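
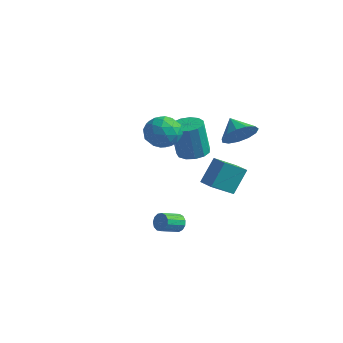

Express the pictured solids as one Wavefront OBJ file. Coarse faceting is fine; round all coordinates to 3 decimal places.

v 0.752 3.101 -3.135
v 0.095 1.964 -2.273
v 0.901 4.087 -1.722
v 0.244 2.951 -0.86
v 1.756 2.669 -2.94
v 1.099 1.533 -2.078
v 1.905 3.656 -1.527
v 1.248 2.519 -0.665
v -2.312 2.019 0.355
v -1.82 2.422 1.27
v -2.04 0.338 0.95
v -1.548 0.741 1.865
v -2.643 0.88 1.714
v -2.811 1.919 1.347
v -1.049 0.841 0.873
v -1.217 1.88 0.506
v -1.039 1.694 1.59
v -2.024 1.718 2.11
v -1.836 1.042 0.11
v -2.821 1.066 0.63
v -2.09 2.368 0.761
v -1.77 0.392 1.459
v -2.414 0.474 1.371
v -2.125 0.711 1.909
v -2.673 2.072 0.806
v -2.383 2.309 1.344
v -2.867 1.403 1.604
v -1.477 0.451 0.876
v -1.187 0.688 1.414
v -1.735 2.049 0.311
v -1.446 2.286 0.849
v -0.993 1.357 0.616
v -1.341 2.177 1.487
v -1.181 1.189 1.836
v -0.888 1.248 1.253
v -0.987 1.858 1.037
v -1.921 2.191 1.792
v -1.761 1.203 2.141
v -2.405 1.285 2.053
v -2.504 1.896 1.837
v -1.462 1.763 1.98
v -2.099 1.557 0.079
v -1.939 0.569 0.428
v -1.356 0.864 0.383
v -1.455 1.475 0.167
v -2.679 1.571 0.384
v -2.519 0.583 0.733
v -2.873 0.902 1.183
v -2.972 1.512 0.967
v -2.398 0.997 0.24
v 2.381 -3.029 -2.014
v 2.818 -3.007 -1.665
v 2.496 -4.03 -1.197
v 2.059 -4.051 -1.546
v 2.579 -2.864 -1.517
v 2.257 -3.886 -1.049
v 2.277 -2.773 -1.527
v 1.955 -3.796 -1.059
v 2.008 -2.763 -1.691
v 1.686 -3.786 -1.223
v 1.857 -2.838 -1.958
v 1.535 -3.861 -1.49
v 1.873 -2.973 -2.243
v 1.551 -3.996 -1.775
v 2.05 -3.126 -2.455
v 1.728 -4.149 -1.987
v 2.332 -3.248 -2.527
v 2.01 -4.271 -2.059
v 2.63 -3.3 -2.436
v 2.307 -4.323 -1.968
v 2.848 -3.266 -2.211
v 2.526 -4.289 -1.743
v 2.919 -3.157 -1.924
v 2.597 -4.18 -1.456
v -1.435 3.417 -1.19
v -0.811 2.741 -1.198
v -1.06 2.487 0.963
v -1.685 3.163 0.97
v -0.549 3.181 -1.116
v -0.799 2.927 1.045
v -0.569 3.696 -1.058
v -0.818 3.442 1.103
v -0.863 4.122 -1.042
v -1.113 3.868 1.119
v -1.34 4.324 -1.073
v -1.589 4.07 1.088
v -1.846 4.239 -1.141
v -2.096 3.985 1.02
v -2.222 3.892 -1.225
v -2.472 3.638 0.935
v -2.349 3.395 -1.298
v -2.598 3.141 0.862
v -2.185 2.904 -1.337
v -2.434 2.65 0.824
v -1.783 2.577 -1.329
v -2.033 2.323 0.832
v -1.271 2.516 -1.277
v -1.52 2.262 0.884
v 2.21 2.505 1.784
v 2.758 2.319 2.66
v 1.23 2.975 2.496
v 2.898 2.868 2.489
v 2.819 3.302 2.094
v 2.547 3.482 1.601
v 2.168 3.352 1.165
v 1.802 2.953 0.926
v 1.566 2.412 0.96
v 1.534 1.9 1.254
v 1.717 1.58 1.717
v 2.057 1.553 2.201
v 2.445 1.829 2.552
f 2 4 1
f 5 2 1
f 1 4 3
f 3 5 1
f 2 8 4
f 6 2 5
f 6 8 2
f 4 8 3
f 7 5 3
f 3 8 7
f 7 6 5
f 8 6 7
f 9 46 25
f 46 20 49
f 25 49 14
f 46 49 25
f 9 25 21
f 25 14 26
f 21 26 10
f 25 26 21
f 9 21 30
f 21 10 31
f 30 31 16
f 21 31 30
f 9 30 42
f 30 16 45
f 42 45 19
f 30 45 42
f 9 42 46
f 42 19 50
f 46 50 20
f 42 50 46
f 10 26 37
f 26 14 40
f 37 40 18
f 26 40 37
f 14 49 27
f 49 20 48
f 27 48 13
f 49 48 27
f 20 50 47
f 50 19 43
f 47 43 11
f 50 43 47
f 19 45 44
f 45 16 32
f 44 32 15
f 45 32 44
f 16 31 36
f 31 10 33
f 36 33 17
f 31 33 36
f 12 38 24
f 38 18 39
f 24 39 13
f 38 39 24
f 12 24 22
f 24 13 23
f 22 23 11
f 24 23 22
f 12 22 29
f 22 11 28
f 29 28 15
f 22 28 29
f 12 29 34
f 29 15 35
f 34 35 17
f 29 35 34
f 12 34 38
f 34 17 41
f 38 41 18
f 34 41 38
f 13 39 27
f 39 18 40
f 27 40 14
f 39 40 27
f 11 23 47
f 23 13 48
f 47 48 20
f 23 48 47
f 15 28 44
f 28 11 43
f 44 43 19
f 28 43 44
f 17 35 36
f 35 15 32
f 36 32 16
f 35 32 36
f 18 41 37
f 41 17 33
f 37 33 10
f 41 33 37
f 52 51 55
f 52 55 53
f 53 55 56
f 53 56 54
f 55 51 57
f 55 57 56
f 56 57 58
f 56 58 54
f 57 51 59
f 57 59 58
f 58 59 60
f 58 60 54
f 59 51 61
f 59 61 60
f 60 61 62
f 60 62 54
f 61 51 63
f 61 63 62
f 62 63 64
f 62 64 54
f 63 51 65
f 63 65 64
f 64 65 66
f 64 66 54
f 65 51 67
f 65 67 66
f 66 67 68
f 66 68 54
f 67 51 69
f 67 69 68
f 68 69 70
f 68 70 54
f 69 51 71
f 69 71 70
f 70 71 72
f 70 72 54
f 71 51 73
f 71 73 72
f 72 73 74
f 72 74 54
f 73 51 52
f 73 52 74
f 74 52 53
f 74 53 54
f 76 75 79
f 76 79 77
f 77 79 80
f 77 80 78
f 79 75 81
f 79 81 80
f 80 81 82
f 80 82 78
f 81 75 83
f 81 83 82
f 82 83 84
f 82 84 78
f 83 75 85
f 83 85 84
f 84 85 86
f 84 86 78
f 85 75 87
f 85 87 86
f 86 87 88
f 86 88 78
f 87 75 89
f 87 89 88
f 88 89 90
f 88 90 78
f 89 75 91
f 89 91 90
f 90 91 92
f 90 92 78
f 91 75 93
f 91 93 92
f 92 93 94
f 92 94 78
f 93 75 95
f 93 95 94
f 94 95 96
f 94 96 78
f 95 75 97
f 95 97 96
f 96 97 98
f 96 98 78
f 97 75 76
f 97 76 98
f 98 76 77
f 98 77 78
f 100 99 102
f 100 102 101
f 102 99 103
f 102 103 101
f 103 99 104
f 103 104 101
f 104 99 105
f 104 105 101
f 105 99 106
f 105 106 101
f 106 99 107
f 106 107 101
f 107 99 108
f 107 108 101
f 108 99 109
f 108 109 101
f 109 99 110
f 109 110 101
f 110 99 111
f 110 111 101
f 111 99 100
f 111 100 101



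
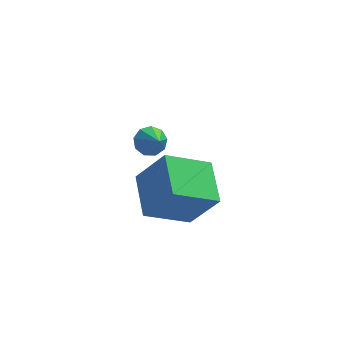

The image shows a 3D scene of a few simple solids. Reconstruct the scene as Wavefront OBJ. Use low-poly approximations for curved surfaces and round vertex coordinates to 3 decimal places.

v -1.922 3.187 1.841
v -1.465 3.568 2.103
v -1.658 2.153 2.879
v -1.86 3.654 2.289
v -2.283 3.521 2.265
v -2.538 3.233 2.043
v -2.505 2.923 1.725
v -2.198 2.737 1.462
v -1.763 2.762 1.376
v -1.402 2.986 1.507
v -1.284 3.304 1.794
v -2.266 2.647 -2.343
v -1.162 2.304 -0.663
v -2.412 4.55 -1.859
v -1.308 4.208 -0.178
v -0.432 3.072 -3.462
v 0.672 2.73 -1.781
v -0.578 4.976 -2.977
v 0.526 4.633 -1.297
f 2 1 4
f 2 4 3
f 4 1 5
f 4 5 3
f 5 1 6
f 5 6 3
f 6 1 7
f 6 7 3
f 7 1 8
f 7 8 3
f 8 1 9
f 8 9 3
f 9 1 10
f 9 10 3
f 10 1 11
f 10 11 3
f 11 1 2
f 11 2 3
f 13 15 12
f 16 13 12
f 12 15 14
f 14 16 12
f 13 19 15
f 17 13 16
f 17 19 13
f 15 19 14
f 18 16 14
f 14 19 18
f 18 17 16
f 19 17 18



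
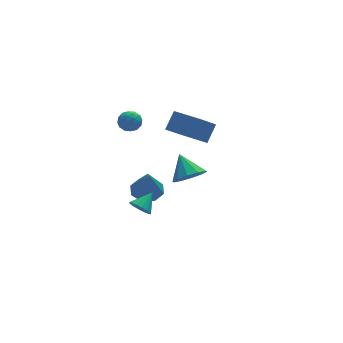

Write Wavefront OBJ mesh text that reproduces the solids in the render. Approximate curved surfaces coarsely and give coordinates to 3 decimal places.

v 1.129 -3.256 1.959
v 1.487 -2.662 1.355
v 0.971 -2.184 2.921
v 0.924 -2.674 1.276
v 0.439 -2.909 1.459
v 0.218 -3.277 1.832
v 0.345 -3.637 2.253
v 0.771 -3.851 2.563
v 1.334 -3.838 2.641
v 1.819 -3.603 2.459
v 2.04 -3.236 2.086
v 1.913 -2.876 1.664
v -1.151 1.051 3.586
v -0.805 1.247 4.129
v -0.355 0.353 3.331
v -0.009 0.549 3.874
v -0.579 0.198 3.946
v -1.071 0.629 4.103
v -0.089 0.971 3.357
v -0.581 1.402 3.514
v -0.149 1.197 3.987
v -0.452 0.719 4.352
v -0.708 0.881 3.108
v -1.011 0.403 3.473
v -1.048 1.21 3.88
v -0.112 0.39 3.58
v -0.447 0.183 3.622
v -0.244 0.298 3.942
v -1.204 0.847 3.865
v -1.001 0.962 4.184
v -0.868 0.345 4.076
v -0.159 0.638 3.276
v 0.044 0.753 3.595
v -0.916 1.302 3.518
v -0.713 1.417 3.838
v -0.292 1.255 3.384
v -0.459 1.296 4.116
v 0.009 0.886 3.966
v -0.038 1.134 3.662
v -0.327 1.388 3.754
v -0.637 1.015 4.33
v -0.169 0.605 4.18
v -0.504 0.398 4.222
v -0.793 0.652 4.315
v -0.251 0.986 4.247
v -0.991 0.995 3.28
v -0.523 0.585 3.13
v -0.367 0.948 3.145
v -0.656 1.202 3.238
v -1.169 0.714 3.494
v -0.701 0.304 3.344
v -0.833 0.212 3.706
v -1.122 0.466 3.798
v -0.909 0.614 3.213
v -0.38 -0.035 -2.501
v -0.014 -0.593 -2.563
v 0.48 0.455 -1.839
v 0.079 -0.394 -2.832
v 0.05 -0.099 -3.011
v -0.095 0.214 -3.054
v -0.316 0.459 -2.949
v -0.554 0.573 -2.724
v -0.745 0.524 -2.439
v -0.839 0.325 -2.17
v -0.809 0.03 -1.991
v -0.665 -0.283 -1.948
v -0.444 -0.529 -2.053
v -0.206 -0.642 -2.278
v 1.155 3.299 -3.926
v 2.084 3.394 -3.816
v 1.005 2.721 -2.154
v 1.724 3.995 -3.651
v 1.031 4.188 -3.647
v 0.411 3.86 -3.806
v 0.226 3.204 -4.036
v 0.586 2.603 -4.201
v 1.279 2.41 -4.205
v 1.899 2.738 -4.046
v 3.848 1.466 0.482
v 2.81 0.929 1.516
v 2.923 2.968 0.334
v 1.885 2.431 1.368
v 4.515 1.969 1.412
v 3.477 1.432 2.446
v 3.59 3.471 1.264
v 2.552 2.934 2.298
f 2 1 4
f 2 4 3
f 4 1 5
f 4 5 3
f 5 1 6
f 5 6 3
f 6 1 7
f 6 7 3
f 7 1 8
f 7 8 3
f 8 1 9
f 8 9 3
f 9 1 10
f 9 10 3
f 10 1 11
f 10 11 3
f 11 1 12
f 11 12 3
f 12 1 2
f 12 2 3
f 13 50 29
f 50 24 53
f 29 53 18
f 50 53 29
f 13 29 25
f 29 18 30
f 25 30 14
f 29 30 25
f 13 25 34
f 25 14 35
f 34 35 20
f 25 35 34
f 13 34 46
f 34 20 49
f 46 49 23
f 34 49 46
f 13 46 50
f 46 23 54
f 50 54 24
f 46 54 50
f 14 30 41
f 30 18 44
f 41 44 22
f 30 44 41
f 18 53 31
f 53 24 52
f 31 52 17
f 53 52 31
f 24 54 51
f 54 23 47
f 51 47 15
f 54 47 51
f 23 49 48
f 49 20 36
f 48 36 19
f 49 36 48
f 20 35 40
f 35 14 37
f 40 37 21
f 35 37 40
f 16 42 28
f 42 22 43
f 28 43 17
f 42 43 28
f 16 28 26
f 28 17 27
f 26 27 15
f 28 27 26
f 16 26 33
f 26 15 32
f 33 32 19
f 26 32 33
f 16 33 38
f 33 19 39
f 38 39 21
f 33 39 38
f 16 38 42
f 38 21 45
f 42 45 22
f 38 45 42
f 17 43 31
f 43 22 44
f 31 44 18
f 43 44 31
f 15 27 51
f 27 17 52
f 51 52 24
f 27 52 51
f 19 32 48
f 32 15 47
f 48 47 23
f 32 47 48
f 21 39 40
f 39 19 36
f 40 36 20
f 39 36 40
f 22 45 41
f 45 21 37
f 41 37 14
f 45 37 41
f 56 55 58
f 56 58 57
f 58 55 59
f 58 59 57
f 59 55 60
f 59 60 57
f 60 55 61
f 60 61 57
f 61 55 62
f 61 62 57
f 62 55 63
f 62 63 57
f 63 55 64
f 63 64 57
f 64 55 65
f 64 65 57
f 65 55 66
f 65 66 57
f 66 55 67
f 66 67 57
f 67 55 68
f 67 68 57
f 68 55 56
f 68 56 57
f 70 69 72
f 70 72 71
f 72 69 73
f 72 73 71
f 73 69 74
f 73 74 71
f 74 69 75
f 74 75 71
f 75 69 76
f 75 76 71
f 76 69 77
f 76 77 71
f 77 69 78
f 77 78 71
f 78 69 70
f 78 70 71
f 80 82 79
f 83 80 79
f 79 82 81
f 81 83 79
f 80 86 82
f 84 80 83
f 84 86 80
f 82 86 81
f 85 83 81
f 81 86 85
f 85 84 83
f 86 84 85



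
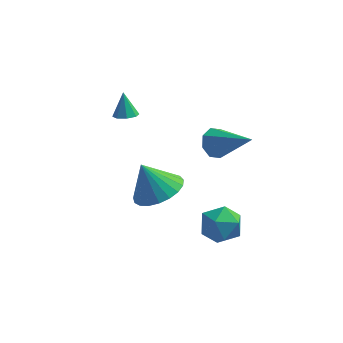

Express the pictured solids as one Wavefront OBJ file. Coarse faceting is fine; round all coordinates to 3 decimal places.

v 3.331 -1.611 -1.376
v 3.797 -1.555 -0.615
v 2.563 -2.705 -0.825
v 3.029 -2.649 -0.064
v 2.46 -1.997 -0.288
v 2.935 -1.321 -0.629
v 3.425 -2.939 -0.811
v 3.9 -2.263 -1.152
v 3.855 -2.376 -0.266
v 3.259 -1.794 0.057
v 3.101 -2.466 -1.497
v 2.505 -1.884 -1.174
v 0.267 1.12 -2.235
v 1.228 1.081 -1.745
v -0.427 1.24 -0.865
v 1.175 1.522 -1.81
v 0.964 1.894 -1.949
v 0.633 2.132 -2.137
v 0.239 2.195 -2.343
v -0.151 2.072 -2.529
v -0.468 1.785 -2.665
v -0.659 1.383 -2.726
v -0.689 0.935 -2.703
v -0.554 0.52 -2.598
v -0.277 0.208 -2.431
v 0.093 0.054 -2.23
v 0.494 0.085 -2.03
v 0.856 0.294 -1.865
v 1.115 0.647 -1.764
v -1.322 2.855 0.606
v -1.065 3.285 0.468
v -1.498 3.285 1.614
v -1.454 3.309 0.389
v -1.766 3.068 0.438
v -1.818 2.701 0.585
v -1.58 2.425 0.744
v -1.19 2.401 0.822
v -0.878 2.643 0.773
v -0.826 3.009 0.627
v 2.609 -0.014 2.063
v 3.004 0.518 1.908
v 4.051 -0.766 3.157
v 2.721 0.598 2.337
v 2.372 0.32 2.605
v 2.162 -0.154 2.555
v 2.215 -0.545 2.217
v 2.498 -0.626 1.788
v 2.847 -0.348 1.52
v 3.057 0.126 1.57
f 1 12 6
f 1 6 2
f 1 2 8
f 1 8 11
f 1 11 12
f 2 6 10
f 6 12 5
f 12 11 3
f 11 8 7
f 8 2 9
f 4 10 5
f 4 5 3
f 4 3 7
f 4 7 9
f 4 9 10
f 5 10 6
f 3 5 12
f 7 3 11
f 9 7 8
f 10 9 2
f 14 13 16
f 14 16 15
f 16 13 17
f 16 17 15
f 17 13 18
f 17 18 15
f 18 13 19
f 18 19 15
f 19 13 20
f 19 20 15
f 20 13 21
f 20 21 15
f 21 13 22
f 21 22 15
f 22 13 23
f 22 23 15
f 23 13 24
f 23 24 15
f 24 13 25
f 24 25 15
f 25 13 26
f 25 26 15
f 26 13 27
f 26 27 15
f 27 13 28
f 27 28 15
f 28 13 29
f 28 29 15
f 29 13 14
f 29 14 15
f 31 30 33
f 31 33 32
f 33 30 34
f 33 34 32
f 34 30 35
f 34 35 32
f 35 30 36
f 35 36 32
f 36 30 37
f 36 37 32
f 37 30 38
f 37 38 32
f 38 30 39
f 38 39 32
f 39 30 31
f 39 31 32
f 41 40 43
f 41 43 42
f 43 40 44
f 43 44 42
f 44 40 45
f 44 45 42
f 45 40 46
f 45 46 42
f 46 40 47
f 46 47 42
f 47 40 48
f 47 48 42
f 48 40 49
f 48 49 42
f 49 40 41
f 49 41 42



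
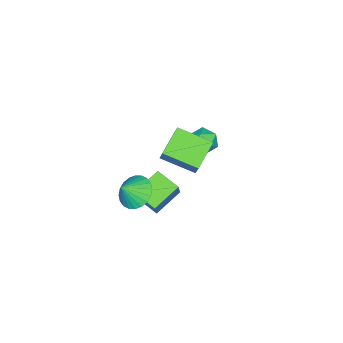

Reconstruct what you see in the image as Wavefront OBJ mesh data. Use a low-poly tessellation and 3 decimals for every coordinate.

v 2.447 1.162 -1.454
v 3.078 1.588 -1.854
v 3.113 0.898 -0.686
v 2.949 1.83 -1.659
v 2.744 1.969 -1.433
v 2.494 1.986 -1.21
v 2.237 1.877 -1.025
v 2.011 1.66 -0.904
v 1.852 1.367 -0.867
v 1.784 1.042 -0.92
v 1.816 0.736 -1.054
v 1.945 0.495 -1.248
v 2.15 0.356 -1.474
v 2.4 0.339 -1.697
v 2.658 0.447 -1.883
v 2.883 0.665 -2.003
v 3.042 0.958 -2.04
v 3.111 1.282 -1.988
v 1.534 1.624 -3.528
v 1.424 0.505 -3.108
v 0.258 1.987 -2.894
v 0.148 0.868 -2.474
v 2.252 2.012 -2.306
v 2.142 0.893 -1.886
v 0.976 2.375 -1.672
v 0.866 1.256 -1.252
v -1.107 1.907 -2.705
v -0.692 0.313 -2.145
v -2.51 1.768 -2.06
v -2.095 0.174 -1.5
v -0.765 2.286 -1.88
v -0.35 0.692 -1.32
v -2.168 2.147 -1.235
v -1.753 0.553 -0.675
v -3.687 1.468 -3.163
v -3.097 1.425 -2.674
v -3.823 0.235 -3.106
v -3.233 0.192 -2.617
v -3.893 0.514 -2.395
v -3.809 1.276 -2.43
v -3.111 0.384 -3.35
v -3.027 1.146 -3.385
v -2.741 0.755 -2.789
v -3.225 0.836 -2.199
v -3.695 0.824 -3.581
v -4.179 0.905 -2.991
f 2 1 4
f 2 4 3
f 4 1 5
f 4 5 3
f 5 1 6
f 5 6 3
f 6 1 7
f 6 7 3
f 7 1 8
f 7 8 3
f 8 1 9
f 8 9 3
f 9 1 10
f 9 10 3
f 10 1 11
f 10 11 3
f 11 1 12
f 11 12 3
f 12 1 13
f 12 13 3
f 13 1 14
f 13 14 3
f 14 1 15
f 14 15 3
f 15 1 16
f 15 16 3
f 16 1 17
f 16 17 3
f 17 1 18
f 17 18 3
f 18 1 2
f 18 2 3
f 20 22 19
f 23 20 19
f 19 22 21
f 21 23 19
f 20 26 22
f 24 20 23
f 24 26 20
f 22 26 21
f 25 23 21
f 21 26 25
f 25 24 23
f 26 24 25
f 28 30 27
f 31 28 27
f 27 30 29
f 29 31 27
f 28 34 30
f 32 28 31
f 32 34 28
f 30 34 29
f 33 31 29
f 29 34 33
f 33 32 31
f 34 32 33
f 35 46 40
f 35 40 36
f 35 36 42
f 35 42 45
f 35 45 46
f 36 40 44
f 40 46 39
f 46 45 37
f 45 42 41
f 42 36 43
f 38 44 39
f 38 39 37
f 38 37 41
f 38 41 43
f 38 43 44
f 39 44 40
f 37 39 46
f 41 37 45
f 43 41 42
f 44 43 36



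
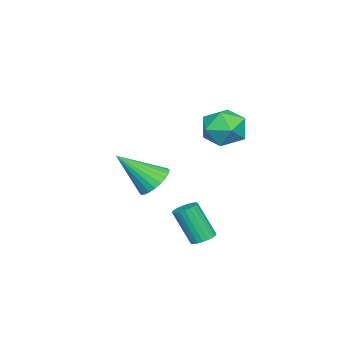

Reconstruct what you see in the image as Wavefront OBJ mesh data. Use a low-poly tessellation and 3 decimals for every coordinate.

v 0.033 -3.119 -1.435
v 0.746 -3.229 -1.825
v 0.587 -4.461 -0.045
v 0.82 -2.99 -1.625
v 0.775 -2.772 -1.396
v 0.616 -2.606 -1.173
v 0.368 -2.518 -0.99
v 0.07 -2.522 -0.874
v -0.234 -2.617 -0.845
v -0.498 -2.788 -0.905
v -0.68 -3.01 -1.046
v -0.754 -3.248 -1.246
v -0.709 -3.467 -1.475
v -0.55 -3.633 -1.698
v -0.303 -3.72 -1.881
v -0.004 -3.716 -1.996
v 0.3 -3.622 -2.026
v 0.564 -3.45 -1.966
v 2.317 -0.237 -2.864
v 2.797 -0.065 -2.765
v 2.764 -0.811 -1.316
v 2.283 -0.983 -1.416
v 2.685 0.086 -2.689
v 2.651 -0.66 -1.241
v 2.516 0.188 -2.641
v 2.483 -0.558 -1.192
v 2.317 0.225 -2.626
v 2.284 -0.521 -1.177
v 2.118 0.192 -2.648
v 2.085 -0.554 -1.199
v 1.949 0.094 -2.703
v 1.916 -0.653 -1.254
v 1.837 -0.055 -2.782
v 1.803 -0.801 -1.333
v 1.797 -0.232 -2.874
v 1.763 -0.978 -1.425
v 1.836 -0.409 -2.964
v 1.803 -1.155 -1.515
v 1.949 -0.56 -3.039
v 1.915 -1.306 -1.591
v 2.117 -0.662 -3.088
v 2.084 -1.408 -1.639
v 2.316 -0.699 -3.103
v 2.283 -1.445 -1.654
v 2.515 -0.666 -3.081
v 2.482 -1.412 -1.632
v 2.684 -0.567 -3.026
v 2.651 -1.314 -1.577
v 2.797 -0.419 -2.947
v 2.763 -1.165 -1.498
v 2.837 -0.242 -2.855
v 2.803 -0.988 -1.406
v 0.008 0.396 2.077
v 0.633 0.711 2.76
v 1.007 -0.771 1.7
v 1.632 -0.456 2.383
v 0.782 -0.86 2.648
v 0.164 -0.139 2.88
v 1.476 0.079 1.58
v 0.858 0.8 1.812
v 1.54 0.515 2.452
v 1.111 -0.065 3.112
v 0.529 0.005 1.348
v 0.1 -0.575 2.008
f 2 1 4
f 2 4 3
f 4 1 5
f 4 5 3
f 5 1 6
f 5 6 3
f 6 1 7
f 6 7 3
f 7 1 8
f 7 8 3
f 8 1 9
f 8 9 3
f 9 1 10
f 9 10 3
f 10 1 11
f 10 11 3
f 11 1 12
f 11 12 3
f 12 1 13
f 12 13 3
f 13 1 14
f 13 14 3
f 14 1 15
f 14 15 3
f 15 1 16
f 15 16 3
f 16 1 17
f 16 17 3
f 17 1 18
f 17 18 3
f 18 1 2
f 18 2 3
f 20 19 23
f 20 23 21
f 21 23 24
f 21 24 22
f 23 19 25
f 23 25 24
f 24 25 26
f 24 26 22
f 25 19 27
f 25 27 26
f 26 27 28
f 26 28 22
f 27 19 29
f 27 29 28
f 28 29 30
f 28 30 22
f 29 19 31
f 29 31 30
f 30 31 32
f 30 32 22
f 31 19 33
f 31 33 32
f 32 33 34
f 32 34 22
f 33 19 35
f 33 35 34
f 34 35 36
f 34 36 22
f 35 19 37
f 35 37 36
f 36 37 38
f 36 38 22
f 37 19 39
f 37 39 38
f 38 39 40
f 38 40 22
f 39 19 41
f 39 41 40
f 40 41 42
f 40 42 22
f 41 19 43
f 41 43 42
f 42 43 44
f 42 44 22
f 43 19 45
f 43 45 44
f 44 45 46
f 44 46 22
f 45 19 47
f 45 47 46
f 46 47 48
f 46 48 22
f 47 19 49
f 47 49 48
f 48 49 50
f 48 50 22
f 49 19 51
f 49 51 50
f 50 51 52
f 50 52 22
f 51 19 20
f 51 20 52
f 52 20 21
f 52 21 22
f 53 64 58
f 53 58 54
f 53 54 60
f 53 60 63
f 53 63 64
f 54 58 62
f 58 64 57
f 64 63 55
f 63 60 59
f 60 54 61
f 56 62 57
f 56 57 55
f 56 55 59
f 56 59 61
f 56 61 62
f 57 62 58
f 55 57 64
f 59 55 63
f 61 59 60
f 62 61 54



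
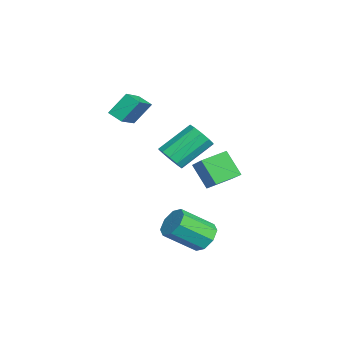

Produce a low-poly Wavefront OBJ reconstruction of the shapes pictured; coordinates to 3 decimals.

v -2.616 -1.82 2.544
v -0.925 -2.532 3.545
v -2.919 -0.878 3.724
v -1.228 -1.59 4.726
v -2.112 -1.17 2.154
v -0.421 -1.882 3.156
v -2.415 -0.228 3.335
v -0.724 -0.94 4.336
v 2.773 0.365 2.069
v 3.133 -0.022 2.747
v 2.447 1.589 4.03
v 2.087 1.975 3.351
v 3.495 0.303 2.532
v 2.809 1.914 3.815
v 3.581 0.652 2.141
v 2.895 2.262 3.423
v 3.358 0.891 1.721
v 2.672 2.501 3.004
v 2.912 0.929 1.435
v 2.226 2.539 2.717
v 2.413 0.751 1.39
v 1.727 2.362 2.673
v 2.051 0.426 1.605
v 1.365 2.037 2.888
v 1.965 0.078 1.997
v 1.279 1.688 3.279
v 2.188 -0.161 2.416
v 1.502 1.449 3.699
v 2.634 -0.199 2.703
v 1.948 1.411 3.985
v 3.828 2.03 -3.023
v 4.707 1.917 -3.308
v 4.91 0.257 -2.022
v 4.032 0.37 -1.737
v 4.656 2.348 -2.743
v 4.86 0.688 -1.457
v 4.121 2.593 -2.343
v 4.324 0.932 -1.057
v 3.415 2.508 -2.341
v 3.618 0.848 -1.055
v 2.95 2.143 -2.738
v 3.153 0.483 -1.452
v 3 1.712 -3.303
v 3.204 0.052 -2.017
v 3.536 1.468 -3.703
v 3.739 -0.193 -2.417
v 4.242 1.552 -3.705
v 4.445 -0.108 -2.419
v -0.273 2.447 -1.821
v -1.092 1.762 -0.51
v -0.795 3.772 -1.454
v -1.614 3.087 -0.144
v 1.414 2.773 -0.596
v 0.595 2.088 0.714
v 0.892 4.098 -0.23
v 0.073 3.413 1.081
f 2 4 1
f 5 2 1
f 1 4 3
f 3 5 1
f 2 8 4
f 6 2 5
f 6 8 2
f 4 8 3
f 7 5 3
f 3 8 7
f 7 6 5
f 8 6 7
f 10 9 13
f 10 13 11
f 11 13 14
f 11 14 12
f 13 9 15
f 13 15 14
f 14 15 16
f 14 16 12
f 15 9 17
f 15 17 16
f 16 17 18
f 16 18 12
f 17 9 19
f 17 19 18
f 18 19 20
f 18 20 12
f 19 9 21
f 19 21 20
f 20 21 22
f 20 22 12
f 21 9 23
f 21 23 22
f 22 23 24
f 22 24 12
f 23 9 25
f 23 25 24
f 24 25 26
f 24 26 12
f 25 9 27
f 25 27 26
f 26 27 28
f 26 28 12
f 27 9 29
f 27 29 28
f 28 29 30
f 28 30 12
f 29 9 10
f 29 10 30
f 30 10 11
f 30 11 12
f 32 31 35
f 32 35 33
f 33 35 36
f 33 36 34
f 35 31 37
f 35 37 36
f 36 37 38
f 36 38 34
f 37 31 39
f 37 39 38
f 38 39 40
f 38 40 34
f 39 31 41
f 39 41 40
f 40 41 42
f 40 42 34
f 41 31 43
f 41 43 42
f 42 43 44
f 42 44 34
f 43 31 45
f 43 45 44
f 44 45 46
f 44 46 34
f 45 31 47
f 45 47 46
f 46 47 48
f 46 48 34
f 47 31 32
f 47 32 48
f 48 32 33
f 48 33 34
f 50 52 49
f 53 50 49
f 49 52 51
f 51 53 49
f 50 56 52
f 54 50 53
f 54 56 50
f 52 56 51
f 55 53 51
f 51 56 55
f 55 54 53
f 56 54 55



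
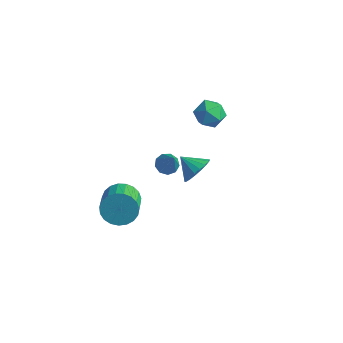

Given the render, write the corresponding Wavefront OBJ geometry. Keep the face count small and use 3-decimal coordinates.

v 1.949 -3.5 3.357
v 2.355 -3.028 4.048
v 0.931 -3.6 4.023
v 2.178 -2.729 3.823
v 1.956 -2.582 3.506
v 1.733 -2.618 3.159
v 1.552 -2.828 2.852
v 1.45 -3.171 2.644
v 1.447 -3.58 2.578
v 1.543 -3.973 2.666
v 1.719 -4.272 2.891
v 1.941 -4.418 3.209
v 2.165 -4.383 3.555
v 2.345 -4.173 3.863
v 2.447 -3.829 4.07
v 2.451 -3.421 4.136
v -2.626 -0.064 -2.175
v -2.079 0.346 -2.324
v -1.674 -0.696 -0.425
v -2.399 0.588 -2.063
v -2.825 0.525 -1.854
v -3.158 0.186 -1.795
v -3.242 -0.27 -1.914
v -3.038 -0.63 -2.155
v -2.641 -0.725 -2.405
v -2.237 -0.511 -2.548
v -2.015 -0.088 -2.516
v -3.766 -2.72 -3.954
v -2.913 -2.542 -4.608
v -2.081 -3.782 -3.861
v -2.934 -3.96 -3.206
v -2.821 -2.269 -4.258
v -1.989 -3.509 -3.51
v -2.893 -2.075 -3.855
v -2.061 -3.315 -3.107
v -3.116 -1.992 -3.469
v -2.284 -3.232 -2.722
v -3.451 -2.035 -3.167
v -2.619 -3.275 -2.419
v -3.841 -2.196 -3.001
v -3.009 -3.436 -2.253
v -4.218 -2.448 -3
v -3.385 -3.688 -2.252
v -4.516 -2.747 -3.163
v -3.684 -3.987 -2.416
v -4.685 -3.042 -3.464
v -3.853 -4.282 -2.716
v -4.695 -3.28 -3.849
v -3.863 -4.52 -3.102
v -4.545 -3.422 -4.252
v -3.712 -4.662 -3.505
v -4.259 -3.443 -4.604
v -3.427 -4.683 -3.856
v -3.889 -3.338 -4.843
v -3.057 -4.578 -4.096
v -3.497 -3.127 -4.928
v -2.665 -4.367 -4.181
v -3.152 -2.845 -4.845
v -2.32 -4.085 -4.098
v -1.63 1.59 2.439
v -0.886 1.822 1.83
v -0.614 0.778 3.37
v 0.13 1.01 2.761
v -0.296 1.712 3.313
v -0.923 2.214 2.737
v -0.577 0.386 2.463
v -1.204 0.888 1.887
v -0.235 1.078 1.845
v -0.062 1.898 2.37
v -1.438 0.702 2.83
v -1.265 1.522 3.355
f 2 1 4
f 2 4 3
f 4 1 5
f 4 5 3
f 5 1 6
f 5 6 3
f 6 1 7
f 6 7 3
f 7 1 8
f 7 8 3
f 8 1 9
f 8 9 3
f 9 1 10
f 9 10 3
f 10 1 11
f 10 11 3
f 11 1 12
f 11 12 3
f 12 1 13
f 12 13 3
f 13 1 14
f 13 14 3
f 14 1 15
f 14 15 3
f 15 1 16
f 15 16 3
f 16 1 2
f 16 2 3
f 18 17 20
f 18 20 19
f 20 17 21
f 20 21 19
f 21 17 22
f 21 22 19
f 22 17 23
f 22 23 19
f 23 17 24
f 23 24 19
f 24 17 25
f 24 25 19
f 25 17 26
f 25 26 19
f 26 17 27
f 26 27 19
f 27 17 18
f 27 18 19
f 29 28 32
f 29 32 30
f 30 32 33
f 30 33 31
f 32 28 34
f 32 34 33
f 33 34 35
f 33 35 31
f 34 28 36
f 34 36 35
f 35 36 37
f 35 37 31
f 36 28 38
f 36 38 37
f 37 38 39
f 37 39 31
f 38 28 40
f 38 40 39
f 39 40 41
f 39 41 31
f 40 28 42
f 40 42 41
f 41 42 43
f 41 43 31
f 42 28 44
f 42 44 43
f 43 44 45
f 43 45 31
f 44 28 46
f 44 46 45
f 45 46 47
f 45 47 31
f 46 28 48
f 46 48 47
f 47 48 49
f 47 49 31
f 48 28 50
f 48 50 49
f 49 50 51
f 49 51 31
f 50 28 52
f 50 52 51
f 51 52 53
f 51 53 31
f 52 28 54
f 52 54 53
f 53 54 55
f 53 55 31
f 54 28 56
f 54 56 55
f 55 56 57
f 55 57 31
f 56 28 58
f 56 58 57
f 57 58 59
f 57 59 31
f 58 28 29
f 58 29 59
f 59 29 30
f 59 30 31
f 60 71 65
f 60 65 61
f 60 61 67
f 60 67 70
f 60 70 71
f 61 65 69
f 65 71 64
f 71 70 62
f 70 67 66
f 67 61 68
f 63 69 64
f 63 64 62
f 63 62 66
f 63 66 68
f 63 68 69
f 64 69 65
f 62 64 71
f 66 62 70
f 68 66 67
f 69 68 61



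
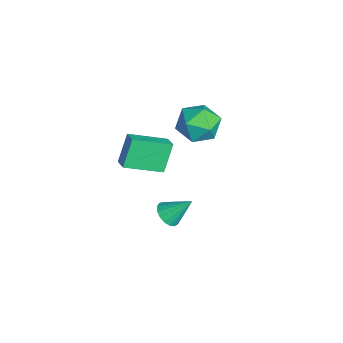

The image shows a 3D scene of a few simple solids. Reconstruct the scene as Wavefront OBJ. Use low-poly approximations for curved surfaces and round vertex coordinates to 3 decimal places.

v -0.802 1.779 3.607
v 0.133 1.061 3.756
v -1.833 0.299 2.944
v -0.898 -0.419 3.093
v -1.462 0.026 4.039
v -0.825 0.942 4.449
v -0.875 0.418 2.251
v -0.238 1.334 2.661
v 0.088 0.22 2.918
v -0.275 -0.022 4.023
v -1.425 1.382 2.677
v -1.788 1.14 3.782
v 3.356 -1.495 1.023
v 3.8 -1.938 1.356
v 3.604 -0.425 2.117
v 4.001 -1.767 1.143
v 4.055 -1.533 0.902
v 3.948 -1.29 0.689
v 3.706 -1.095 0.552
v 3.384 -0.991 0.524
v 3.055 -1.002 0.61
v 2.795 -1.127 0.79
v 2.664 -1.335 1.024
v 2.691 -1.581 1.257
v 2.871 -1.806 1.437
v 3.162 -1.961 1.522
v 3.497 -2.008 1.493
v -3.851 -0.264 -0.806
v -3.819 -2.283 0.015
v -3.082 -0.126 -0.496
v -3.05 -2.145 0.325
v -3.15 -0.855 -2.285
v -3.118 -2.874 -1.464
v -2.381 -0.717 -1.975
v -2.349 -2.736 -1.154
f 1 12 6
f 1 6 2
f 1 2 8
f 1 8 11
f 1 11 12
f 2 6 10
f 6 12 5
f 12 11 3
f 11 8 7
f 8 2 9
f 4 10 5
f 4 5 3
f 4 3 7
f 4 7 9
f 4 9 10
f 5 10 6
f 3 5 12
f 7 3 11
f 9 7 8
f 10 9 2
f 14 13 16
f 14 16 15
f 16 13 17
f 16 17 15
f 17 13 18
f 17 18 15
f 18 13 19
f 18 19 15
f 19 13 20
f 19 20 15
f 20 13 21
f 20 21 15
f 21 13 22
f 21 22 15
f 22 13 23
f 22 23 15
f 23 13 24
f 23 24 15
f 24 13 25
f 24 25 15
f 25 13 26
f 25 26 15
f 26 13 27
f 26 27 15
f 27 13 14
f 27 14 15
f 29 31 28
f 32 29 28
f 28 31 30
f 30 32 28
f 29 35 31
f 33 29 32
f 33 35 29
f 31 35 30
f 34 32 30
f 30 35 34
f 34 33 32
f 35 33 34



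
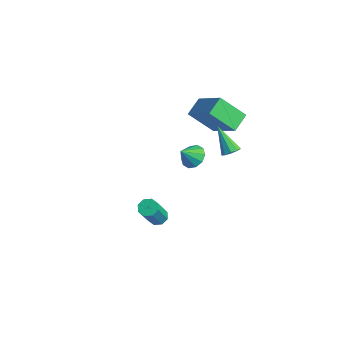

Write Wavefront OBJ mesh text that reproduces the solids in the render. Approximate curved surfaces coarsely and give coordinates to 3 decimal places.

v 3.371 -3.008 1.096
v 3.623 -3.371 0.786
v 4.381 -4.355 2.553
v 4.129 -3.992 2.864
v 3.859 -3.042 0.868
v 4.617 -4.025 2.636
v 3.809 -2.693 1.084
v 4.567 -3.676 2.851
v 3.502 -2.529 1.307
v 4.26 -3.512 3.074
v 3.119 -2.645 1.407
v 3.877 -3.629 3.174
v 2.883 -2.975 1.324
v 3.641 -3.958 3.092
v 2.933 -3.324 1.109
v 3.691 -4.307 2.876
v 3.24 -3.488 0.886
v 3.998 -4.471 2.653
v 2.128 2.066 3.019
v 2.534 2.193 3.352
v 1.052 1.894 4.401
v 2.354 2.499 3.249
v 2.068 2.602 3.039
v 1.811 2.454 2.82
v 1.701 2.125 2.694
v 1.792 1.768 2.72
v 2.04 1.55 2.886
v 2.329 1.574 3.115
v 2.525 1.828 3.298
v -0.002 2.07 4.577
v -0.465 3.025 5.115
v -1.808 1.885 3.351
v -2.271 2.84 3.89
v 0.771 3.18 3.27
v 0.308 4.135 3.809
v -1.035 2.995 2.045
v -1.498 3.95 2.583
v -3.008 2.961 -1.522
v -2.219 3.065 -1.436
v -2.992 2.159 -0.698
v -2.449 3.376 -1.128
v -2.892 3.529 -0.971
v -3.379 3.465 -1.024
v -3.725 3.208 -1.268
v -3.796 2.857 -1.608
v -3.567 2.546 -1.916
v -3.123 2.393 -2.073
v -2.636 2.457 -2.02
v -2.291 2.714 -1.776
f 2 1 5
f 2 5 3
f 3 5 6
f 3 6 4
f 5 1 7
f 5 7 6
f 6 7 8
f 6 8 4
f 7 1 9
f 7 9 8
f 8 9 10
f 8 10 4
f 9 1 11
f 9 11 10
f 10 11 12
f 10 12 4
f 11 1 13
f 11 13 12
f 12 13 14
f 12 14 4
f 13 1 15
f 13 15 14
f 14 15 16
f 14 16 4
f 15 1 17
f 15 17 16
f 16 17 18
f 16 18 4
f 17 1 2
f 17 2 18
f 18 2 3
f 18 3 4
f 20 19 22
f 20 22 21
f 22 19 23
f 22 23 21
f 23 19 24
f 23 24 21
f 24 19 25
f 24 25 21
f 25 19 26
f 25 26 21
f 26 19 27
f 26 27 21
f 27 19 28
f 27 28 21
f 28 19 29
f 28 29 21
f 29 19 20
f 29 20 21
f 31 33 30
f 34 31 30
f 30 33 32
f 32 34 30
f 31 37 33
f 35 31 34
f 35 37 31
f 33 37 32
f 36 34 32
f 32 37 36
f 36 35 34
f 37 35 36
f 39 38 41
f 39 41 40
f 41 38 42
f 41 42 40
f 42 38 43
f 42 43 40
f 43 38 44
f 43 44 40
f 44 38 45
f 44 45 40
f 45 38 46
f 45 46 40
f 46 38 47
f 46 47 40
f 47 38 48
f 47 48 40
f 48 38 49
f 48 49 40
f 49 38 39
f 49 39 40



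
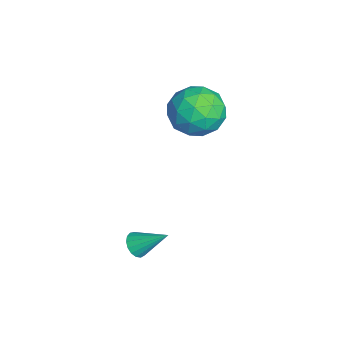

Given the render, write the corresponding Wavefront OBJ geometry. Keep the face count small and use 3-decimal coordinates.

v 3.315 -1.059 -1.131
v 3.542 -0.767 -1.59
v 3.745 0.119 -0.169
v 3.274 -0.678 -1.579
v 3.016 -0.677 -1.466
v 2.826 -0.763 -1.275
v 2.748 -0.917 -1.052
v 2.801 -1.104 -0.846
v 2.971 -1.28 -0.706
v 3.22 -1.406 -0.663
v 3.491 -1.452 -0.727
v 3.722 -1.409 -0.884
v 3.86 -1.285 -1.097
v 3.873 -1.109 -1.318
v 3.758 -0.922 -1.496
v -1.314 1.209 3.171
v -0.527 1.994 2.62
v -0.013 0.966 4.68
v 0.774 1.751 4.129
v -0.291 2.173 4.605
v -1.095 2.323 3.672
v 0.555 0.637 3.628
v -0.249 0.787 2.695
v 0.628 1.64 2.901
v 0.105 2.589 3.506
v -0.645 0.371 3.794
v -1.168 1.32 4.399
v -1.035 1.623 2.763
v 0.495 1.337 4.537
v -0.131 1.585 4.817
v 0.331 2.046 4.493
v -1.369 1.817 3.382
v -0.906 2.278 3.057
v -0.767 2.383 4.225
v 0.366 0.682 4.243
v 0.829 1.143 3.918
v -0.871 0.914 2.807
v -0.409 1.375 2.483
v 0.227 0.577 3.075
v 0.107 1.876 2.604
v 0.872 1.733 3.491
v 0.743 1.079 3.197
v 0.27 1.167 2.649
v -0.201 2.434 2.959
v 0.564 2.291 3.846
v -0.062 2.539 4.126
v -0.535 2.628 3.578
v 0.478 2.226 3.125
v -1.104 0.669 3.454
v -0.339 0.526 4.341
v -0.005 0.332 3.722
v -0.478 0.421 3.174
v -1.412 1.227 3.809
v -0.647 1.084 4.696
v -0.81 1.793 4.651
v -1.283 1.881 4.103
v -1.018 0.734 4.175
f 2 1 4
f 2 4 3
f 4 1 5
f 4 5 3
f 5 1 6
f 5 6 3
f 6 1 7
f 6 7 3
f 7 1 8
f 7 8 3
f 8 1 9
f 8 9 3
f 9 1 10
f 9 10 3
f 10 1 11
f 10 11 3
f 11 1 12
f 11 12 3
f 12 1 13
f 12 13 3
f 13 1 14
f 13 14 3
f 14 1 15
f 14 15 3
f 15 1 2
f 15 2 3
f 16 53 32
f 53 27 56
f 32 56 21
f 53 56 32
f 16 32 28
f 32 21 33
f 28 33 17
f 32 33 28
f 16 28 37
f 28 17 38
f 37 38 23
f 28 38 37
f 16 37 49
f 37 23 52
f 49 52 26
f 37 52 49
f 16 49 53
f 49 26 57
f 53 57 27
f 49 57 53
f 17 33 44
f 33 21 47
f 44 47 25
f 33 47 44
f 21 56 34
f 56 27 55
f 34 55 20
f 56 55 34
f 27 57 54
f 57 26 50
f 54 50 18
f 57 50 54
f 26 52 51
f 52 23 39
f 51 39 22
f 52 39 51
f 23 38 43
f 38 17 40
f 43 40 24
f 38 40 43
f 19 45 31
f 45 25 46
f 31 46 20
f 45 46 31
f 19 31 29
f 31 20 30
f 29 30 18
f 31 30 29
f 19 29 36
f 29 18 35
f 36 35 22
f 29 35 36
f 19 36 41
f 36 22 42
f 41 42 24
f 36 42 41
f 19 41 45
f 41 24 48
f 45 48 25
f 41 48 45
f 20 46 34
f 46 25 47
f 34 47 21
f 46 47 34
f 18 30 54
f 30 20 55
f 54 55 27
f 30 55 54
f 22 35 51
f 35 18 50
f 51 50 26
f 35 50 51
f 24 42 43
f 42 22 39
f 43 39 23
f 42 39 43
f 25 48 44
f 48 24 40
f 44 40 17
f 48 40 44



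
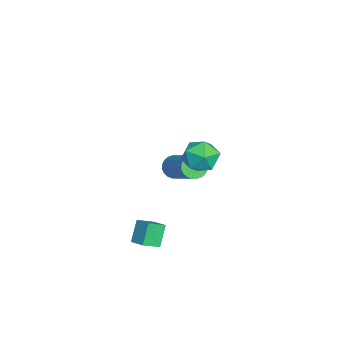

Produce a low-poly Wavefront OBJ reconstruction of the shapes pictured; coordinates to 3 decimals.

v 2.942 3.892 2.001
v 3.567 3.245 2.168
v 2.093 2.895 1.312
v 2.718 2.248 1.479
v 2.233 2.604 2.168
v 2.758 3.221 2.594
v 2.902 2.919 0.886
v 3.427 3.536 1.312
v 3.542 2.644 1.479
v 3.128 2.449 2.272
v 2.532 3.691 1.208
v 2.118 3.496 2.001
v 1.714 0.343 -3.209
v 2.339 0.87 -2.943
v 1.292 1.061 -3.645
v 1.917 1.589 -3.379
v 2.323 0.111 -4.181
v 2.948 0.639 -3.915
v 1.901 0.83 -4.617
v 2.526 1.357 -4.351
v -3.284 1.904 -3.277
v -2.864 1.797 -3.775
v -1.337 2.689 -2.681
v -1.756 2.796 -2.183
v -2.956 2.029 -3.836
v -1.429 2.921 -2.742
v -3.098 2.243 -3.812
v -1.571 3.135 -2.718
v -3.268 2.405 -3.707
v -1.741 3.297 -2.612
v -3.441 2.49 -3.536
v -1.914 3.383 -2.441
v -3.589 2.487 -3.326
v -2.062 3.379 -2.231
v -3.691 2.394 -3.108
v -2.164 3.287 -2.013
v -3.731 2.227 -2.916
v -2.204 3.119 -1.821
v -3.703 2.011 -2.779
v -2.176 2.903 -1.685
v -3.611 1.779 -2.718
v -2.084 2.671 -1.624
v -3.469 1.565 -2.742
v -1.942 2.457 -1.648
v -3.299 1.403 -2.848
v -1.772 2.295 -1.753
v -3.126 1.317 -3.019
v -1.599 2.21 -1.924
v -2.978 1.321 -3.229
v -1.451 2.213 -2.134
v -2.876 1.413 -3.447
v -1.349 2.306 -2.352
v -2.836 1.581 -3.639
v -1.309 2.473 -2.544
f 1 12 6
f 1 6 2
f 1 2 8
f 1 8 11
f 1 11 12
f 2 6 10
f 6 12 5
f 12 11 3
f 11 8 7
f 8 2 9
f 4 10 5
f 4 5 3
f 4 3 7
f 4 7 9
f 4 9 10
f 5 10 6
f 3 5 12
f 7 3 11
f 9 7 8
f 10 9 2
f 14 16 13
f 17 14 13
f 13 16 15
f 15 17 13
f 14 20 16
f 18 14 17
f 18 20 14
f 16 20 15
f 19 17 15
f 15 20 19
f 19 18 17
f 20 18 19
f 22 21 25
f 22 25 23
f 23 25 26
f 23 26 24
f 25 21 27
f 25 27 26
f 26 27 28
f 26 28 24
f 27 21 29
f 27 29 28
f 28 29 30
f 28 30 24
f 29 21 31
f 29 31 30
f 30 31 32
f 30 32 24
f 31 21 33
f 31 33 32
f 32 33 34
f 32 34 24
f 33 21 35
f 33 35 34
f 34 35 36
f 34 36 24
f 35 21 37
f 35 37 36
f 36 37 38
f 36 38 24
f 37 21 39
f 37 39 38
f 38 39 40
f 38 40 24
f 39 21 41
f 39 41 40
f 40 41 42
f 40 42 24
f 41 21 43
f 41 43 42
f 42 43 44
f 42 44 24
f 43 21 45
f 43 45 44
f 44 45 46
f 44 46 24
f 45 21 47
f 45 47 46
f 46 47 48
f 46 48 24
f 47 21 49
f 47 49 48
f 48 49 50
f 48 50 24
f 49 21 51
f 49 51 50
f 50 51 52
f 50 52 24
f 51 21 53
f 51 53 52
f 52 53 54
f 52 54 24
f 53 21 22
f 53 22 54
f 54 22 23
f 54 23 24



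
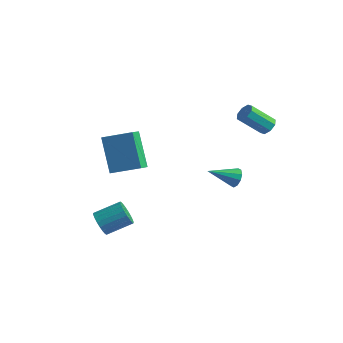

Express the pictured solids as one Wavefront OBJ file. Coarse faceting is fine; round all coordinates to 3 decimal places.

v -3.597 -2.238 1.494
v -4.618 -1.341 3.198
v -3.734 -1.398 0.969
v -4.755 -0.5 2.673
v -2.165 -1.66 2.047
v -3.186 -0.762 3.751
v -2.302 -0.819 1.522
v -3.323 0.078 3.226
v 0.311 3.569 -1.258
v 0.691 3.497 -0.787
v -0.811 2.591 -0.502
v 0.476 3.799 -0.718
v 0.197 4.012 -0.855
v -0.038 4.056 -1.147
v -0.139 3.914 -1.481
v -0.069 3.64 -1.73
v 0.147 3.339 -1.799
v 0.426 3.126 -1.661
v 0.661 3.081 -1.37
v 0.762 3.223 -1.036
v -3.378 -3.575 -1.326
v -3.002 -3.564 -1.94
v -2.027 -2.635 -1.328
v -2.402 -2.645 -0.714
v -3.194 -3.337 -1.98
v -2.218 -2.408 -1.368
v -3.416 -3.151 -1.907
v -2.441 -2.222 -1.295
v -3.633 -3.038 -1.734
v -2.657 -2.109 -1.121
v -3.805 -3.018 -1.489
v -2.829 -2.089 -0.877
v -3.903 -3.095 -1.217
v -2.928 -2.165 -0.605
v -3.911 -3.254 -0.964
v -2.935 -2.325 -0.351
v -3.826 -3.468 -0.773
v -2.85 -2.539 -0.161
v -3.664 -3.701 -0.678
v -2.688 -2.772 -0.065
v -3.452 -3.912 -0.695
v -2.477 -2.983 -0.082
v -3.228 -4.065 -0.821
v -2.252 -3.136 -0.209
v -3.029 -4.133 -1.034
v -2.053 -3.204 -0.422
v -2.891 -4.104 -1.298
v -1.915 -3.175 -0.686
v -2.837 -3.984 -1.567
v -1.861 -3.055 -0.955
v -2.876 -3.793 -1.794
v -1.901 -2.864 -1.182
v 2.015 3.621 3.321
v 2.374 3.196 3.389
v 1.384 2.535 4.487
v 1.025 2.959 4.419
v 2.453 3.522 3.656
v 1.462 2.861 4.754
v 2.275 3.905 3.727
v 1.285 3.244 4.825
v 1.945 4.122 3.56
v 0.955 3.461 4.658
v 1.656 4.045 3.253
v 0.666 3.384 4.351
v 1.578 3.719 2.986
v 0.587 3.058 4.084
v 1.755 3.336 2.915
v 0.765 2.675 4.013
v 2.085 3.119 3.082
v 1.095 2.458 4.18
f 2 4 1
f 5 2 1
f 1 4 3
f 3 5 1
f 2 8 4
f 6 2 5
f 6 8 2
f 4 8 3
f 7 5 3
f 3 8 7
f 7 6 5
f 8 6 7
f 10 9 12
f 10 12 11
f 12 9 13
f 12 13 11
f 13 9 14
f 13 14 11
f 14 9 15
f 14 15 11
f 15 9 16
f 15 16 11
f 16 9 17
f 16 17 11
f 17 9 18
f 17 18 11
f 18 9 19
f 18 19 11
f 19 9 20
f 19 20 11
f 20 9 10
f 20 10 11
f 22 21 25
f 22 25 23
f 23 25 26
f 23 26 24
f 25 21 27
f 25 27 26
f 26 27 28
f 26 28 24
f 27 21 29
f 27 29 28
f 28 29 30
f 28 30 24
f 29 21 31
f 29 31 30
f 30 31 32
f 30 32 24
f 31 21 33
f 31 33 32
f 32 33 34
f 32 34 24
f 33 21 35
f 33 35 34
f 34 35 36
f 34 36 24
f 35 21 37
f 35 37 36
f 36 37 38
f 36 38 24
f 37 21 39
f 37 39 38
f 38 39 40
f 38 40 24
f 39 21 41
f 39 41 40
f 40 41 42
f 40 42 24
f 41 21 43
f 41 43 42
f 42 43 44
f 42 44 24
f 43 21 45
f 43 45 44
f 44 45 46
f 44 46 24
f 45 21 47
f 45 47 46
f 46 47 48
f 46 48 24
f 47 21 49
f 47 49 48
f 48 49 50
f 48 50 24
f 49 21 51
f 49 51 50
f 50 51 52
f 50 52 24
f 51 21 22
f 51 22 52
f 52 22 23
f 52 23 24
f 54 53 57
f 54 57 55
f 55 57 58
f 55 58 56
f 57 53 59
f 57 59 58
f 58 59 60
f 58 60 56
f 59 53 61
f 59 61 60
f 60 61 62
f 60 62 56
f 61 53 63
f 61 63 62
f 62 63 64
f 62 64 56
f 63 53 65
f 63 65 64
f 64 65 66
f 64 66 56
f 65 53 67
f 65 67 66
f 66 67 68
f 66 68 56
f 67 53 69
f 67 69 68
f 68 69 70
f 68 70 56
f 69 53 54
f 69 54 70
f 70 54 55
f 70 55 56



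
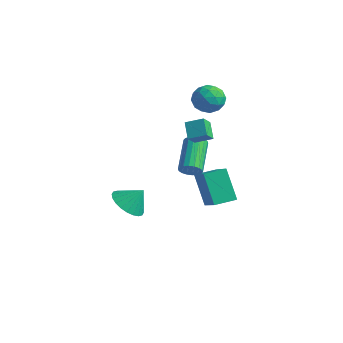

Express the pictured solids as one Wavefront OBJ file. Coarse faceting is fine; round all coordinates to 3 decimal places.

v -1.471 4.366 1.931
v -0.703 4.103 2.495
v -2.437 3.457 2.825
v -1.669 3.194 3.389
v -2.009 4.122 3.418
v -1.412 4.684 2.865
v -1.728 2.876 2.455
v -1.131 3.438 1.902
v -0.862 3.183 2.819
v -1.035 3.953 3.414
v -2.105 3.607 1.906
v -2.278 4.377 2.501
v -1.002 4.314 2.135
v -2.138 3.246 3.185
v -2.338 3.791 3.202
v -1.886 3.637 3.534
v -1.419 4.655 2.352
v -0.968 4.501 2.684
v -1.735 4.512 3.226
v -2.172 3.059 2.636
v -1.721 2.905 2.968
v -1.254 3.923 1.786
v -0.802 3.769 2.118
v -1.405 3.048 2.094
v -0.644 3.619 2.656
v -1.212 3.085 3.181
v -1.246 2.898 2.632
v -0.895 3.228 2.308
v -0.746 4.072 3.006
v -1.314 3.537 3.531
v -1.514 4.082 3.548
v -1.163 4.413 3.224
v -0.839 3.531 3.196
v -1.826 4.023 1.789
v -2.394 3.488 2.314
v -1.977 3.147 2.096
v -1.626 3.478 1.772
v -1.928 4.475 2.139
v -2.496 3.941 2.664
v -2.245 4.332 3.012
v -1.894 4.662 2.688
v -2.301 4.029 2.124
v -1.071 -2.669 -2.278
v -0.337 -3.432 -2.233
v -0.509 -2.071 -1.282
v -0.159 -3.165 -2.494
v -0.12 -2.822 -2.722
v -0.226 -2.456 -2.882
v -0.461 -2.122 -2.95
v -0.788 -1.871 -2.916
v -1.159 -1.742 -2.785
v -1.516 -1.754 -2.576
v -1.805 -1.906 -2.322
v -1.982 -2.173 -2.062
v -2.021 -2.516 -1.834
v -1.915 -2.882 -1.674
v -1.681 -3.216 -1.605
v -1.353 -3.467 -1.639
v -0.983 -3.596 -1.771
v -0.626 -3.584 -1.979
v -2.236 3.398 -3.448
v -0.883 2.73 -2.448
v -1.716 4.607 -3.344
v -0.363 3.939 -2.344
v -1.097 3.061 -5.216
v 0.256 2.393 -4.216
v -0.577 4.27 -5.112
v 0.776 3.602 -4.112
v -0.238 1.141 2.259
v -0.05 0.454 2.918
v 0.541 1.717 2.637
v 0.729 1.03 3.295
v 0.471 0.65 1.545
v 0.659 -0.037 2.203
v 1.25 1.226 1.922
v 1.438 0.539 2.581
v -1.297 2.152 -2.1
v -0.906 2.05 -1.565
v -2.012 3.587 -0.465
v -2.403 3.688 -1
v -0.76 2.263 -1.715
v -1.866 3.799 -0.615
v -0.72 2.453 -1.941
v -1.826 3.99 -0.841
v -0.794 2.584 -2.199
v -1.901 4.121 -1.098
v -0.968 2.629 -2.436
v -2.075 4.166 -1.336
v -1.207 2.58 -2.608
v -2.314 4.116 -1.508
v -1.464 2.445 -2.679
v -2.57 3.982 -1.578
v -1.688 2.253 -2.635
v -2.794 3.79 -1.535
v -1.834 2.041 -2.485
v -2.94 3.577 -1.385
v -1.874 1.85 -2.259
v -2.98 3.387 -1.159
v -1.799 1.719 -2.002
v -2.906 3.256 -0.901
v -1.625 1.674 -1.764
v -2.732 3.211 -0.664
v -1.386 1.724 -1.592
v -2.493 3.26 -0.492
v -1.13 1.858 -1.522
v -2.236 3.395 -0.421
f 1 38 17
f 38 12 41
f 17 41 6
f 38 41 17
f 1 17 13
f 17 6 18
f 13 18 2
f 17 18 13
f 1 13 22
f 13 2 23
f 22 23 8
f 13 23 22
f 1 22 34
f 22 8 37
f 34 37 11
f 22 37 34
f 1 34 38
f 34 11 42
f 38 42 12
f 34 42 38
f 2 18 29
f 18 6 32
f 29 32 10
f 18 32 29
f 6 41 19
f 41 12 40
f 19 40 5
f 41 40 19
f 12 42 39
f 42 11 35
f 39 35 3
f 42 35 39
f 11 37 36
f 37 8 24
f 36 24 7
f 37 24 36
f 8 23 28
f 23 2 25
f 28 25 9
f 23 25 28
f 4 30 16
f 30 10 31
f 16 31 5
f 30 31 16
f 4 16 14
f 16 5 15
f 14 15 3
f 16 15 14
f 4 14 21
f 14 3 20
f 21 20 7
f 14 20 21
f 4 21 26
f 21 7 27
f 26 27 9
f 21 27 26
f 4 26 30
f 26 9 33
f 30 33 10
f 26 33 30
f 5 31 19
f 31 10 32
f 19 32 6
f 31 32 19
f 3 15 39
f 15 5 40
f 39 40 12
f 15 40 39
f 7 20 36
f 20 3 35
f 36 35 11
f 20 35 36
f 9 27 28
f 27 7 24
f 28 24 8
f 27 24 28
f 10 33 29
f 33 9 25
f 29 25 2
f 33 25 29
f 44 43 46
f 44 46 45
f 46 43 47
f 46 47 45
f 47 43 48
f 47 48 45
f 48 43 49
f 48 49 45
f 49 43 50
f 49 50 45
f 50 43 51
f 50 51 45
f 51 43 52
f 51 52 45
f 52 43 53
f 52 53 45
f 53 43 54
f 53 54 45
f 54 43 55
f 54 55 45
f 55 43 56
f 55 56 45
f 56 43 57
f 56 57 45
f 57 43 58
f 57 58 45
f 58 43 59
f 58 59 45
f 59 43 60
f 59 60 45
f 60 43 44
f 60 44 45
f 62 64 61
f 65 62 61
f 61 64 63
f 63 65 61
f 62 68 64
f 66 62 65
f 66 68 62
f 64 68 63
f 67 65 63
f 63 68 67
f 67 66 65
f 68 66 67
f 70 72 69
f 73 70 69
f 69 72 71
f 71 73 69
f 70 76 72
f 74 70 73
f 74 76 70
f 72 76 71
f 75 73 71
f 71 76 75
f 75 74 73
f 76 74 75
f 78 77 81
f 78 81 79
f 79 81 82
f 79 82 80
f 81 77 83
f 81 83 82
f 82 83 84
f 82 84 80
f 83 77 85
f 83 85 84
f 84 85 86
f 84 86 80
f 85 77 87
f 85 87 86
f 86 87 88
f 86 88 80
f 87 77 89
f 87 89 88
f 88 89 90
f 88 90 80
f 89 77 91
f 89 91 90
f 90 91 92
f 90 92 80
f 91 77 93
f 91 93 92
f 92 93 94
f 92 94 80
f 93 77 95
f 93 95 94
f 94 95 96
f 94 96 80
f 95 77 97
f 95 97 96
f 96 97 98
f 96 98 80
f 97 77 99
f 97 99 98
f 98 99 100
f 98 100 80
f 99 77 101
f 99 101 100
f 100 101 102
f 100 102 80
f 101 77 103
f 101 103 102
f 102 103 104
f 102 104 80
f 103 77 105
f 103 105 104
f 104 105 106
f 104 106 80
f 105 77 78
f 105 78 106
f 106 78 79
f 106 79 80



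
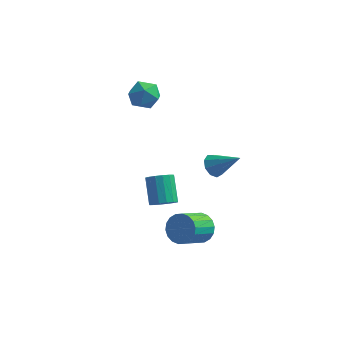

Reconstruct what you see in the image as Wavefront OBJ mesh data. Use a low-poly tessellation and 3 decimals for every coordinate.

v 1.194 -0.896 0.412
v 1.688 -0.865 -0.23
v 2.786 -1.064 1.628
v 1.595 -0.353 -0.037
v 1.315 -0.096 0.366
v 0.978 -0.213 0.79
v 0.742 -0.649 1.037
v 0.719 -1.201 0.992
v 0.917 -1.61 0.675
v 1.246 -1.685 0.235
v 1.55 -1.39 -0.122
v -1.7 -1.184 -3.486
v -1.032 -1.39 -3.001
v -1.672 -0.241 -1.63
v -2.34 -0.036 -2.114
v -0.901 -1.04 -3.234
v -1.541 0.109 -1.862
v -0.984 -0.729 -3.533
v -1.624 0.42 -2.162
v -1.259 -0.539 -3.82
v -1.899 0.609 -2.449
v -1.652 -0.523 -4.017
v -2.292 0.626 -2.646
v -2.057 -0.684 -4.072
v -2.698 0.465 -2.701
v -2.368 -0.979 -3.97
v -3.008 0.17 -2.599
v -2.499 -1.329 -3.738
v -3.139 -0.18 -2.366
v -2.416 -1.64 -3.438
v -3.056 -0.491 -2.067
v -2.141 -1.829 -3.151
v -2.781 -0.681 -1.78
v -1.748 -1.846 -2.954
v -2.388 -0.697 -1.583
v -1.342 -1.685 -2.899
v -1.983 -0.536 -1.528
v 0.911 -2.488 -3.9
v 1.252 -2.077 -3.019
v 0.609 -3.561 -2.079
v 0.269 -3.972 -2.96
v 0.825 -1.912 -3.051
v 0.183 -3.396 -2.11
v 0.415 -1.862 -3.25
v -0.227 -3.345 -2.31
v 0.104 -1.935 -3.578
v -0.538 -3.418 -2.638
v -0.047 -2.118 -3.97
v -0.69 -3.601 -3.03
v -0.009 -2.374 -4.349
v -0.651 -3.858 -3.408
v 0.211 -2.653 -4.638
v -0.431 -4.136 -3.697
v 0.571 -2.899 -4.781
v -0.072 -4.383 -3.841
v 0.997 -3.064 -4.75
v 0.355 -4.548 -3.809
v 1.407 -3.115 -4.55
v 0.765 -4.598 -3.61
v 1.718 -3.042 -4.222
v 1.076 -4.525 -3.282
v 1.87 -2.859 -3.83
v 1.227 -4.342 -2.89
v 1.831 -2.602 -3.452
v 1.189 -4.086 -2.511
v 1.611 -2.324 -3.163
v 0.969 -3.807 -2.222
v -4.684 1.575 3.751
v -3.874 2.255 3.986
v -3.546 0.245 3.674
v -2.736 0.925 3.909
v -3.479 0.687 4.661
v -4.182 1.509 4.708
v -3.238 0.991 2.952
v -3.941 1.813 2.999
v -2.98 1.894 3.492
v -3.129 1.705 4.548
v -4.291 0.795 3.112
v -4.44 0.606 4.168
f 2 1 4
f 2 4 3
f 4 1 5
f 4 5 3
f 5 1 6
f 5 6 3
f 6 1 7
f 6 7 3
f 7 1 8
f 7 8 3
f 8 1 9
f 8 9 3
f 9 1 10
f 9 10 3
f 10 1 11
f 10 11 3
f 11 1 2
f 11 2 3
f 13 12 16
f 13 16 14
f 14 16 17
f 14 17 15
f 16 12 18
f 16 18 17
f 17 18 19
f 17 19 15
f 18 12 20
f 18 20 19
f 19 20 21
f 19 21 15
f 20 12 22
f 20 22 21
f 21 22 23
f 21 23 15
f 22 12 24
f 22 24 23
f 23 24 25
f 23 25 15
f 24 12 26
f 24 26 25
f 25 26 27
f 25 27 15
f 26 12 28
f 26 28 27
f 27 28 29
f 27 29 15
f 28 12 30
f 28 30 29
f 29 30 31
f 29 31 15
f 30 12 32
f 30 32 31
f 31 32 33
f 31 33 15
f 32 12 34
f 32 34 33
f 33 34 35
f 33 35 15
f 34 12 36
f 34 36 35
f 35 36 37
f 35 37 15
f 36 12 13
f 36 13 37
f 37 13 14
f 37 14 15
f 39 38 42
f 39 42 40
f 40 42 43
f 40 43 41
f 42 38 44
f 42 44 43
f 43 44 45
f 43 45 41
f 44 38 46
f 44 46 45
f 45 46 47
f 45 47 41
f 46 38 48
f 46 48 47
f 47 48 49
f 47 49 41
f 48 38 50
f 48 50 49
f 49 50 51
f 49 51 41
f 50 38 52
f 50 52 51
f 51 52 53
f 51 53 41
f 52 38 54
f 52 54 53
f 53 54 55
f 53 55 41
f 54 38 56
f 54 56 55
f 55 56 57
f 55 57 41
f 56 38 58
f 56 58 57
f 57 58 59
f 57 59 41
f 58 38 60
f 58 60 59
f 59 60 61
f 59 61 41
f 60 38 62
f 60 62 61
f 61 62 63
f 61 63 41
f 62 38 64
f 62 64 63
f 63 64 65
f 63 65 41
f 64 38 66
f 64 66 65
f 65 66 67
f 65 67 41
f 66 38 39
f 66 39 67
f 67 39 40
f 67 40 41
f 68 79 73
f 68 73 69
f 68 69 75
f 68 75 78
f 68 78 79
f 69 73 77
f 73 79 72
f 79 78 70
f 78 75 74
f 75 69 76
f 71 77 72
f 71 72 70
f 71 70 74
f 71 74 76
f 71 76 77
f 72 77 73
f 70 72 79
f 74 70 78
f 76 74 75
f 77 76 69



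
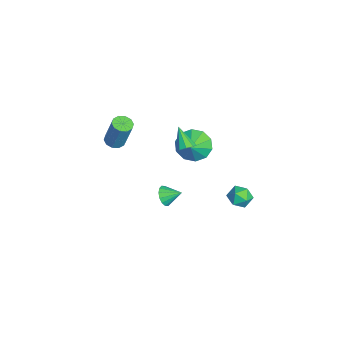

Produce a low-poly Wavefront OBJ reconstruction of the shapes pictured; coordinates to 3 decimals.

v -0.621 -3.718 3.076
v -0.336 -3.259 2.895
v 0.106 -2.843 4.642
v -0.179 -3.302 4.824
v -0.669 -3.163 2.956
v -0.227 -2.747 4.704
v -0.984 -3.279 3.063
v -0.542 -2.863 4.811
v -1.16 -3.563 3.175
v -0.719 -3.146 4.923
v -1.13 -3.906 3.25
v -0.689 -3.489 4.997
v -0.906 -4.177 3.258
v -0.464 -3.761 5.005
v -0.573 -4.273 3.196
v -0.131 -3.857 4.944
v -0.258 -4.157 3.089
v 0.184 -3.741 4.837
v -0.081 -3.874 2.977
v 0.36 -3.457 4.725
v -0.111 -3.531 2.903
v 0.33 -3.114 4.65
v -3.605 0.565 -0.436
v -2.991 0.625 -1.26
v -2.735 0.335 0.196
v -3.028 1.205 -1
v -3.285 1.54 -0.523
v -3.665 1.502 -0.014
v -4.022 1.107 0.334
v -4.22 0.504 0.388
v -4.183 -0.075 0.128
v -3.926 -0.41 -0.349
v -3.546 -0.373 -0.858
v -3.189 0.023 -1.206
v 0.697 -0.162 3.449
v 1.068 -0.531 3.65
v -0.157 -0.498 4.411
v 1.12 -0.189 3.815
v 0.974 0.165 3.809
v 0.699 0.366 3.634
v 0.423 0.32 3.373
v 0.275 0.048 3.147
v 0.325 -0.322 3.062
v 0.549 -0.618 3.159
v 0.843 -0.7 3.391
v 2.2 2.697 0.394
v 2.549 3.102 0.884
v 2.411 1.738 1.036
v 2.76 2.143 1.526
v 2.042 2.207 1.448
v 1.911 2.8 1.052
v 3.049 2.04 0.868
v 2.918 2.633 0.472
v 3.074 2.696 1.177
v 2.451 2.799 1.536
v 2.509 2.041 0.384
v 1.886 2.144 0.743
v -1.864 -1.09 -3.083
v -1.264 -1.122 -3.355
v -1.596 -0.21 -2.597
v -1.452 -0.943 -3.577
v -1.751 -0.803 -3.666
v -2.08 -0.74 -3.599
v -2.351 -0.77 -3.393
v -2.492 -0.887 -3.104
v -2.464 -1.058 -2.81
v -2.276 -1.237 -2.588
v -1.977 -1.377 -2.499
v -1.648 -1.44 -2.566
v -1.377 -1.41 -2.772
v -1.236 -1.293 -3.061
f 2 1 5
f 2 5 3
f 3 5 6
f 3 6 4
f 5 1 7
f 5 7 6
f 6 7 8
f 6 8 4
f 7 1 9
f 7 9 8
f 8 9 10
f 8 10 4
f 9 1 11
f 9 11 10
f 10 11 12
f 10 12 4
f 11 1 13
f 11 13 12
f 12 13 14
f 12 14 4
f 13 1 15
f 13 15 14
f 14 15 16
f 14 16 4
f 15 1 17
f 15 17 16
f 16 17 18
f 16 18 4
f 17 1 19
f 17 19 18
f 18 19 20
f 18 20 4
f 19 1 21
f 19 21 20
f 20 21 22
f 20 22 4
f 21 1 2
f 21 2 22
f 22 2 3
f 22 3 4
f 24 23 26
f 24 26 25
f 26 23 27
f 26 27 25
f 27 23 28
f 27 28 25
f 28 23 29
f 28 29 25
f 29 23 30
f 29 30 25
f 30 23 31
f 30 31 25
f 31 23 32
f 31 32 25
f 32 23 33
f 32 33 25
f 33 23 34
f 33 34 25
f 34 23 24
f 34 24 25
f 36 35 38
f 36 38 37
f 38 35 39
f 38 39 37
f 39 35 40
f 39 40 37
f 40 35 41
f 40 41 37
f 41 35 42
f 41 42 37
f 42 35 43
f 42 43 37
f 43 35 44
f 43 44 37
f 44 35 45
f 44 45 37
f 45 35 36
f 45 36 37
f 46 57 51
f 46 51 47
f 46 47 53
f 46 53 56
f 46 56 57
f 47 51 55
f 51 57 50
f 57 56 48
f 56 53 52
f 53 47 54
f 49 55 50
f 49 50 48
f 49 48 52
f 49 52 54
f 49 54 55
f 50 55 51
f 48 50 57
f 52 48 56
f 54 52 53
f 55 54 47
f 59 58 61
f 59 61 60
f 61 58 62
f 61 62 60
f 62 58 63
f 62 63 60
f 63 58 64
f 63 64 60
f 64 58 65
f 64 65 60
f 65 58 66
f 65 66 60
f 66 58 67
f 66 67 60
f 67 58 68
f 67 68 60
f 68 58 69
f 68 69 60
f 69 58 70
f 69 70 60
f 70 58 71
f 70 71 60
f 71 58 59
f 71 59 60



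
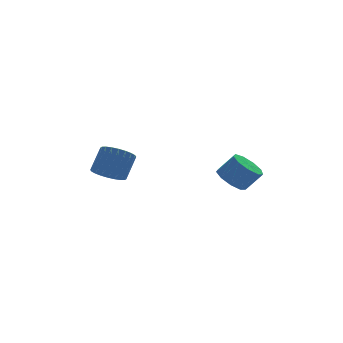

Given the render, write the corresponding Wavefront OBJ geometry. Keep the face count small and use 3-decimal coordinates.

v 2.365 -0.098 -2.09
v 3.013 -0.602 -2.728
v 3.883 -0.926 -1.589
v 3.235 -0.422 -0.95
v 3.203 0.082 -2.679
v 4.073 -0.243 -1.539
v 3.001 0.682 -2.353
v 3.871 0.357 -1.214
v 2.502 0.917 -1.905
v 3.372 0.592 -0.765
v 1.938 0.677 -1.543
v 2.808 0.352 -0.403
v 1.574 0.075 -1.437
v 2.444 -0.25 -0.297
v 1.58 -0.608 -1.636
v 2.45 -0.933 -0.497
v 1.954 -1.052 -2.048
v 2.824 -1.377 -0.908
v 2.52 -1.049 -2.479
v 3.39 -1.374 -1.34
v -4.057 1.5 -1.365
v -3.208 1.036 -1.656
v -2.394 1.716 -0.366
v -3.243 2.18 -0.075
v -3.181 1.377 -1.852
v -2.367 2.057 -0.562
v -3.287 1.736 -1.975
v -2.473 2.416 -0.684
v -3.51 2.059 -2.004
v -2.697 2.739 -0.714
v -3.817 2.298 -1.937
v -3.003 2.977 -0.646
v -4.16 2.414 -1.782
v -3.346 3.094 -0.491
v -4.487 2.392 -1.564
v -3.674 3.072 -0.273
v -4.749 2.234 -1.315
v -3.936 2.914 -0.025
v -4.906 1.964 -1.074
v -4.092 2.644 0.216
v -4.933 1.623 -0.878
v -4.119 2.303 0.412
v -4.827 1.264 -0.756
v -4.013 1.944 0.535
v -4.603 0.941 -0.726
v -3.79 1.621 0.564
v -4.297 0.703 -0.794
v -3.483 1.382 0.497
v -3.954 0.586 -0.949
v -3.14 1.266 0.342
v -3.626 0.608 -1.167
v -2.813 1.288 0.124
v -3.364 0.766 -1.415
v -2.551 1.446 -0.125
f 2 1 5
f 2 5 3
f 3 5 6
f 3 6 4
f 5 1 7
f 5 7 6
f 6 7 8
f 6 8 4
f 7 1 9
f 7 9 8
f 8 9 10
f 8 10 4
f 9 1 11
f 9 11 10
f 10 11 12
f 10 12 4
f 11 1 13
f 11 13 12
f 12 13 14
f 12 14 4
f 13 1 15
f 13 15 14
f 14 15 16
f 14 16 4
f 15 1 17
f 15 17 16
f 16 17 18
f 16 18 4
f 17 1 19
f 17 19 18
f 18 19 20
f 18 20 4
f 19 1 2
f 19 2 20
f 20 2 3
f 20 3 4
f 22 21 25
f 22 25 23
f 23 25 26
f 23 26 24
f 25 21 27
f 25 27 26
f 26 27 28
f 26 28 24
f 27 21 29
f 27 29 28
f 28 29 30
f 28 30 24
f 29 21 31
f 29 31 30
f 30 31 32
f 30 32 24
f 31 21 33
f 31 33 32
f 32 33 34
f 32 34 24
f 33 21 35
f 33 35 34
f 34 35 36
f 34 36 24
f 35 21 37
f 35 37 36
f 36 37 38
f 36 38 24
f 37 21 39
f 37 39 38
f 38 39 40
f 38 40 24
f 39 21 41
f 39 41 40
f 40 41 42
f 40 42 24
f 41 21 43
f 41 43 42
f 42 43 44
f 42 44 24
f 43 21 45
f 43 45 44
f 44 45 46
f 44 46 24
f 45 21 47
f 45 47 46
f 46 47 48
f 46 48 24
f 47 21 49
f 47 49 48
f 48 49 50
f 48 50 24
f 49 21 51
f 49 51 50
f 50 51 52
f 50 52 24
f 51 21 53
f 51 53 52
f 52 53 54
f 52 54 24
f 53 21 22
f 53 22 54
f 54 22 23
f 54 23 24



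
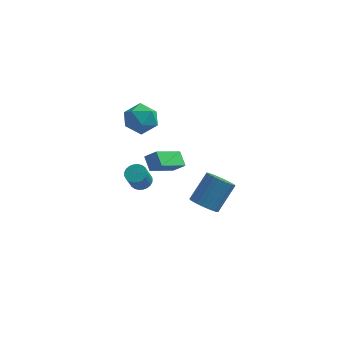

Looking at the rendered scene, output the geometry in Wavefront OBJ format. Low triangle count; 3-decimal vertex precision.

v 3.343 -4.054 0.534
v 3.822 -3.686 -0.006
v 4.497 -2.639 1.307
v 4.017 -3.006 1.846
v 3.564 -3.504 -0.019
v 4.239 -2.457 1.294
v 3.273 -3.406 0.053
v 3.947 -2.358 1.365
v 2.992 -3.406 0.197
v 3.666 -2.358 1.51
v 2.764 -3.505 0.393
v 3.438 -2.457 1.706
v 2.625 -3.688 0.61
v 3.299 -2.64 1.923
v 2.594 -3.926 0.816
v 3.269 -2.878 2.128
v 2.678 -4.183 0.978
v 3.353 -3.136 2.291
v 2.863 -4.421 1.073
v 3.538 -3.374 2.386
v 3.121 -4.603 1.086
v 3.796 -3.556 2.399
v 3.413 -4.702 1.015
v 4.087 -3.654 2.327
v 3.694 -4.702 0.87
v 4.368 -3.654 2.183
v 3.922 -4.603 0.674
v 4.596 -3.555 1.987
v 4.061 -4.42 0.457
v 4.735 -3.372 1.77
v 4.091 -4.182 0.252
v 4.766 -3.134 1.564
v 4.007 -3.924 0.089
v 4.682 -2.877 1.402
v -0.946 3.436 0.206
v -0.391 2.788 0.855
v -2.329 3.292 1.245
v -1.774 2.644 1.894
v -1.517 3.683 1.826
v -0.662 3.772 1.184
v -2.058 2.308 0.916
v -1.203 2.397 0.274
v -1.078 2.09 1.294
v -0.744 2.94 1.857
v -1.976 3.14 0.243
v -1.642 3.99 0.806
v 1.014 -0.016 -0.409
v 0.058 -1.469 0.598
v 0.6 0.638 0.142
v -0.356 -0.815 1.149
v 1.656 -0.065 0.131
v 0.7 -1.518 1.138
v 1.242 0.589 0.682
v 0.286 -0.864 1.689
v -0.763 0.191 -1.724
v -0.196 -0.055 -1.779
v -0.351 -0.658 -0.672
v -0.917 -0.411 -0.616
v -0.147 0.15 -1.66
v -0.302 -0.452 -0.553
v -0.192 0.362 -1.551
v -0.346 -0.241 -0.444
v -0.324 0.547 -1.469
v -0.478 -0.056 -0.362
v -0.522 0.678 -1.425
v -0.676 0.076 -0.318
v -0.757 0.736 -1.426
v -0.911 0.133 -0.319
v -0.993 0.71 -1.473
v -1.147 0.107 -0.366
v -1.194 0.605 -1.558
v -1.348 0.002 -0.451
v -1.329 0.438 -1.668
v -1.484 -0.165 -0.561
v -1.378 0.232 -1.787
v -1.533 -0.37 -0.68
v -1.334 0.021 -1.896
v -1.488 -0.582 -0.789
v -1.202 -0.164 -1.978
v -1.356 -0.767 -0.871
v -1.004 -0.296 -2.022
v -1.158 -0.898 -0.915
v -0.769 -0.353 -2.021
v -0.923 -0.956 -0.914
v -0.533 -0.327 -1.974
v -0.687 -0.93 -0.867
v -0.332 -0.222 -1.889
v -0.486 -0.825 -0.782
f 2 1 5
f 2 5 3
f 3 5 6
f 3 6 4
f 5 1 7
f 5 7 6
f 6 7 8
f 6 8 4
f 7 1 9
f 7 9 8
f 8 9 10
f 8 10 4
f 9 1 11
f 9 11 10
f 10 11 12
f 10 12 4
f 11 1 13
f 11 13 12
f 12 13 14
f 12 14 4
f 13 1 15
f 13 15 14
f 14 15 16
f 14 16 4
f 15 1 17
f 15 17 16
f 16 17 18
f 16 18 4
f 17 1 19
f 17 19 18
f 18 19 20
f 18 20 4
f 19 1 21
f 19 21 20
f 20 21 22
f 20 22 4
f 21 1 23
f 21 23 22
f 22 23 24
f 22 24 4
f 23 1 25
f 23 25 24
f 24 25 26
f 24 26 4
f 25 1 27
f 25 27 26
f 26 27 28
f 26 28 4
f 27 1 29
f 27 29 28
f 28 29 30
f 28 30 4
f 29 1 31
f 29 31 30
f 30 31 32
f 30 32 4
f 31 1 33
f 31 33 32
f 32 33 34
f 32 34 4
f 33 1 2
f 33 2 34
f 34 2 3
f 34 3 4
f 35 46 40
f 35 40 36
f 35 36 42
f 35 42 45
f 35 45 46
f 36 40 44
f 40 46 39
f 46 45 37
f 45 42 41
f 42 36 43
f 38 44 39
f 38 39 37
f 38 37 41
f 38 41 43
f 38 43 44
f 39 44 40
f 37 39 46
f 41 37 45
f 43 41 42
f 44 43 36
f 48 50 47
f 51 48 47
f 47 50 49
f 49 51 47
f 48 54 50
f 52 48 51
f 52 54 48
f 50 54 49
f 53 51 49
f 49 54 53
f 53 52 51
f 54 52 53
f 56 55 59
f 56 59 57
f 57 59 60
f 57 60 58
f 59 55 61
f 59 61 60
f 60 61 62
f 60 62 58
f 61 55 63
f 61 63 62
f 62 63 64
f 62 64 58
f 63 55 65
f 63 65 64
f 64 65 66
f 64 66 58
f 65 55 67
f 65 67 66
f 66 67 68
f 66 68 58
f 67 55 69
f 67 69 68
f 68 69 70
f 68 70 58
f 69 55 71
f 69 71 70
f 70 71 72
f 70 72 58
f 71 55 73
f 71 73 72
f 72 73 74
f 72 74 58
f 73 55 75
f 73 75 74
f 74 75 76
f 74 76 58
f 75 55 77
f 75 77 76
f 76 77 78
f 76 78 58
f 77 55 79
f 77 79 78
f 78 79 80
f 78 80 58
f 79 55 81
f 79 81 80
f 80 81 82
f 80 82 58
f 81 55 83
f 81 83 82
f 82 83 84
f 82 84 58
f 83 55 85
f 83 85 84
f 84 85 86
f 84 86 58
f 85 55 87
f 85 87 86
f 86 87 88
f 86 88 58
f 87 55 56
f 87 56 88
f 88 56 57
f 88 57 58



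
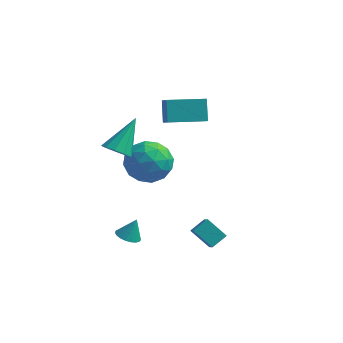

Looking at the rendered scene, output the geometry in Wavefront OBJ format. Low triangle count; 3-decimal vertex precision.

v -3.109 3.234 0.237
v -2.511 3.795 -0.694
v -2.889 1.465 -0.686
v -2.291 2.026 -1.617
v -1.759 1.943 -0.499
v -1.896 3.037 0.071
v -3.504 2.223 -1.451
v -3.641 3.317 -0.881
v -2.755 3.17 -1.738
v -1.677 2.997 -1.149
v -3.723 2.263 -0.231
v -2.645 2.09 0.358
v -2.829 3.67 -0.147
v -2.571 1.59 -1.233
v -2.258 1.542 -0.576
v -1.907 1.871 -1.123
v -2.468 3.224 0.303
v -2.116 3.554 -0.245
v -1.674 2.465 -0.13
v -3.284 1.706 -1.135
v -2.932 2.036 -1.683
v -3.493 3.389 -0.257
v -3.142 3.718 -0.804
v -3.726 2.795 -1.25
v -2.621 3.632 -1.308
v -2.492 2.592 -1.851
v -3.205 2.708 -1.753
v -3.285 3.351 -1.418
v -1.988 3.53 -0.962
v -1.858 2.491 -1.505
v -1.546 2.442 -0.848
v -1.626 3.085 -0.512
v -2.131 3.163 -1.576
v -3.542 2.769 0.125
v -3.412 1.73 -0.418
v -3.774 2.175 -0.868
v -3.854 2.818 -0.532
v -2.908 2.668 0.471
v -2.779 1.628 -0.072
v -2.115 1.909 0.038
v -2.195 2.552 0.373
v -3.269 2.097 0.196
v -0.996 0.816 3.747
v -1.308 1.457 4.725
v -1.564 1.646 3.021
v -1.876 2.287 3.999
v 0.536 1.753 3.621
v 0.224 2.394 4.599
v -0.032 2.583 2.895
v -0.344 3.224 3.873
v -2.788 -0.724 2.357
v -2.14 -0.547 2.023
v -2.452 0.664 3.743
v -2.474 -0.282 1.839
v -2.927 -0.186 1.853
v -3.327 -0.296 2.059
v -3.521 -0.569 2.379
v -3.436 -0.901 2.691
v -3.102 -1.165 2.875
v -2.649 -1.261 2.861
v -2.249 -1.152 2.655
v -2.055 -0.879 2.334
v -1.392 -2.793 -1.413
v -1.044 -3.278 -1.35
v -1.108 -2.467 -0.467
v -0.887 -3.114 -1.454
v -0.816 -2.895 -1.55
v -0.845 -2.658 -1.623
v -0.969 -2.445 -1.659
v -1.166 -2.291 -1.653
v -1.401 -2.224 -1.606
v -1.635 -2.256 -1.525
v -1.827 -2.38 -1.425
v -1.944 -2.575 -1.323
v -1.965 -2.809 -1.236
v -1.887 -3.039 -1.181
v -1.723 -3.227 -1.165
v -1.502 -3.339 -1.192
v -1.262 -3.357 -1.258
v 1.472 -2.678 -0.246
v 1.899 -3.433 0.478
v 1.873 -2.062 0.16
v 2.3 -2.817 0.884
v 2.4 -2.823 -0.944
v 2.827 -3.578 -0.22
v 2.801 -2.207 -0.538
v 3.228 -2.962 0.186
f 1 38 17
f 38 12 41
f 17 41 6
f 38 41 17
f 1 17 13
f 17 6 18
f 13 18 2
f 17 18 13
f 1 13 22
f 13 2 23
f 22 23 8
f 13 23 22
f 1 22 34
f 22 8 37
f 34 37 11
f 22 37 34
f 1 34 38
f 34 11 42
f 38 42 12
f 34 42 38
f 2 18 29
f 18 6 32
f 29 32 10
f 18 32 29
f 6 41 19
f 41 12 40
f 19 40 5
f 41 40 19
f 12 42 39
f 42 11 35
f 39 35 3
f 42 35 39
f 11 37 36
f 37 8 24
f 36 24 7
f 37 24 36
f 8 23 28
f 23 2 25
f 28 25 9
f 23 25 28
f 4 30 16
f 30 10 31
f 16 31 5
f 30 31 16
f 4 16 14
f 16 5 15
f 14 15 3
f 16 15 14
f 4 14 21
f 14 3 20
f 21 20 7
f 14 20 21
f 4 21 26
f 21 7 27
f 26 27 9
f 21 27 26
f 4 26 30
f 26 9 33
f 30 33 10
f 26 33 30
f 5 31 19
f 31 10 32
f 19 32 6
f 31 32 19
f 3 15 39
f 15 5 40
f 39 40 12
f 15 40 39
f 7 20 36
f 20 3 35
f 36 35 11
f 20 35 36
f 9 27 28
f 27 7 24
f 28 24 8
f 27 24 28
f 10 33 29
f 33 9 25
f 29 25 2
f 33 25 29
f 44 46 43
f 47 44 43
f 43 46 45
f 45 47 43
f 44 50 46
f 48 44 47
f 48 50 44
f 46 50 45
f 49 47 45
f 45 50 49
f 49 48 47
f 50 48 49
f 52 51 54
f 52 54 53
f 54 51 55
f 54 55 53
f 55 51 56
f 55 56 53
f 56 51 57
f 56 57 53
f 57 51 58
f 57 58 53
f 58 51 59
f 58 59 53
f 59 51 60
f 59 60 53
f 60 51 61
f 60 61 53
f 61 51 62
f 61 62 53
f 62 51 52
f 62 52 53
f 64 63 66
f 64 66 65
f 66 63 67
f 66 67 65
f 67 63 68
f 67 68 65
f 68 63 69
f 68 69 65
f 69 63 70
f 69 70 65
f 70 63 71
f 70 71 65
f 71 63 72
f 71 72 65
f 72 63 73
f 72 73 65
f 73 63 74
f 73 74 65
f 74 63 75
f 74 75 65
f 75 63 76
f 75 76 65
f 76 63 77
f 76 77 65
f 77 63 78
f 77 78 65
f 78 63 79
f 78 79 65
f 79 63 64
f 79 64 65
f 81 83 80
f 84 81 80
f 80 83 82
f 82 84 80
f 81 87 83
f 85 81 84
f 85 87 81
f 83 87 82
f 86 84 82
f 82 87 86
f 86 85 84
f 87 85 86

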